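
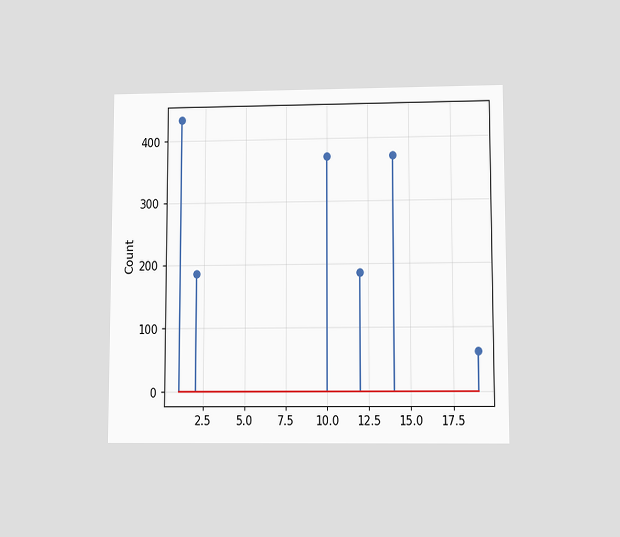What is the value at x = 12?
The chart is viewed at a slight angle. The stem at x=12 reaches 186.

186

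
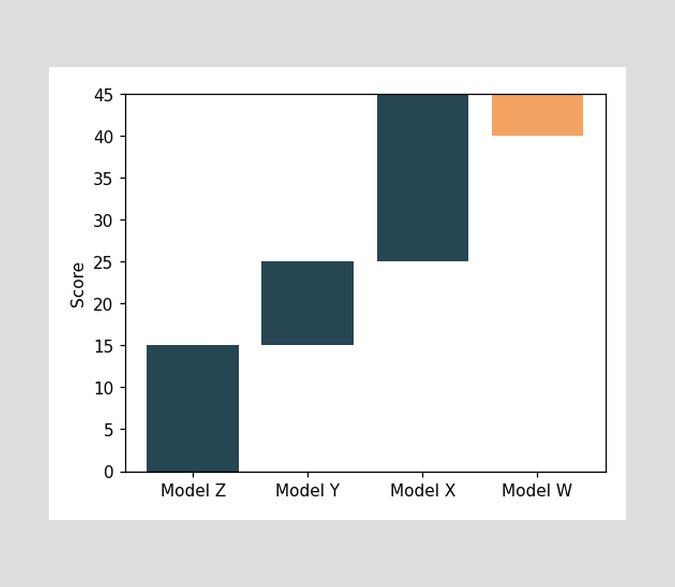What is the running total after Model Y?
After Model Y the running total reaches 25.

25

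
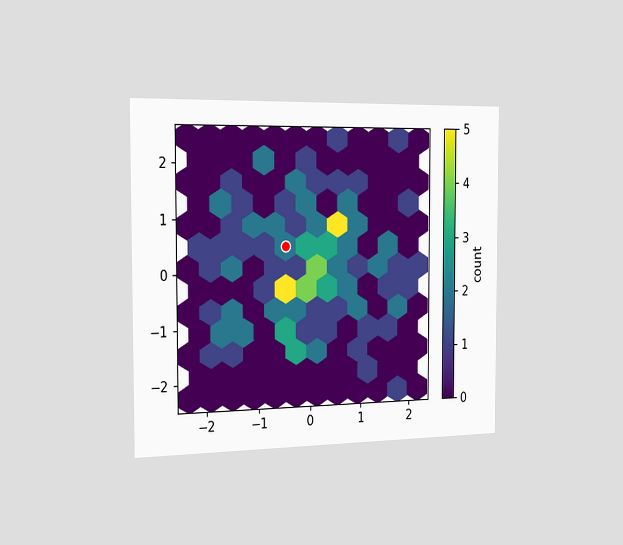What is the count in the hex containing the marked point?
The chart is viewed slightly from the left. The marked hex reads 2 on the colorbar.

2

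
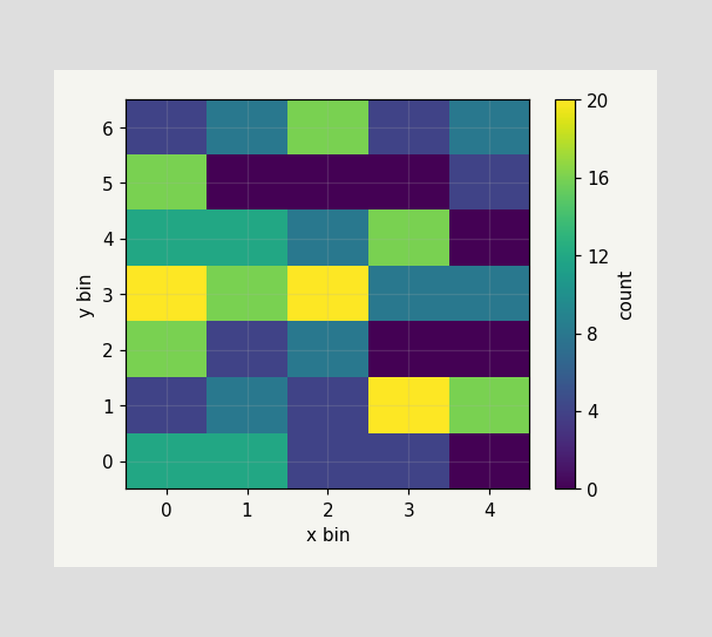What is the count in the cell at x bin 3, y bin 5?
0

Matching the cell (3, 5) against the colorbar gives 0.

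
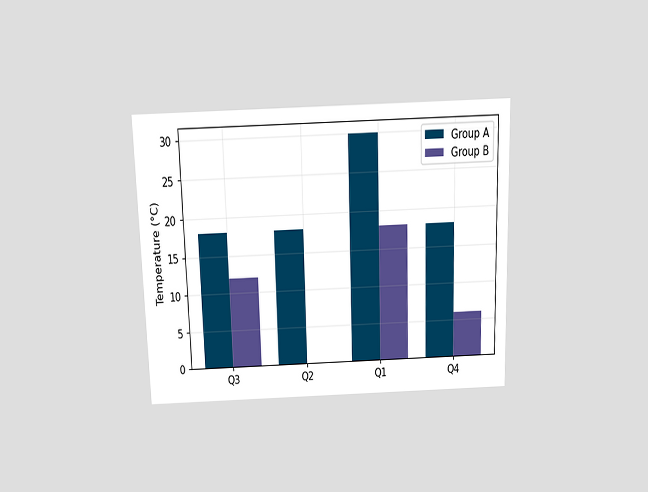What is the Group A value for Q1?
30°C

The chart is viewed slightly from above. The Group A bar at Q1 reaches 30°C on the y-axis.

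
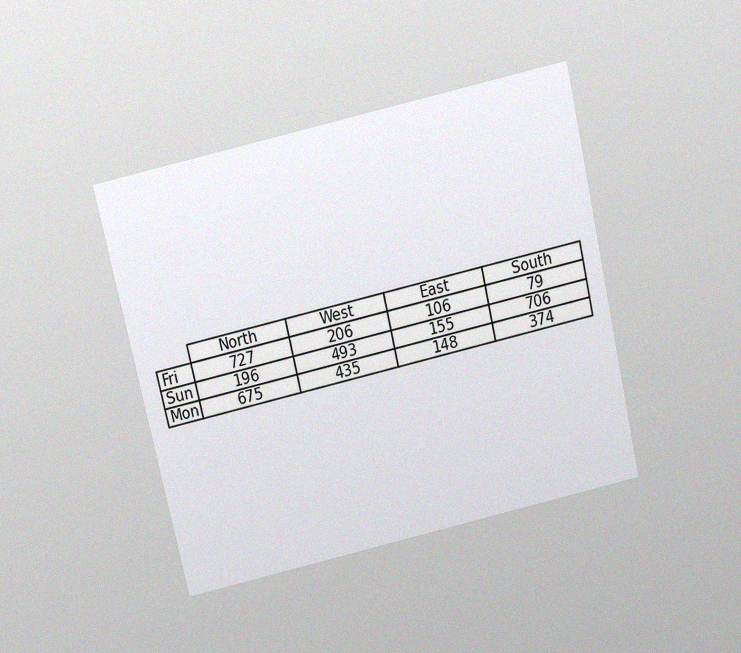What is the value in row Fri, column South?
The chart is tilted about 13° counter-clockwise and viewed slightly from above, with some photo noise. The (Fri, South) cell reads 79.

79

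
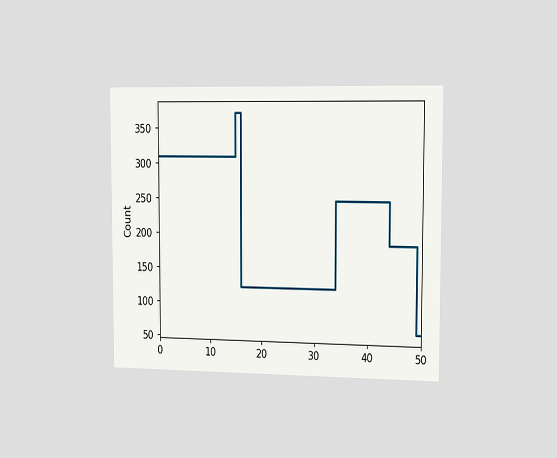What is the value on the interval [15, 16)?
The chart is viewed slightly from the right. On [15, 16) the step sits at 372.

372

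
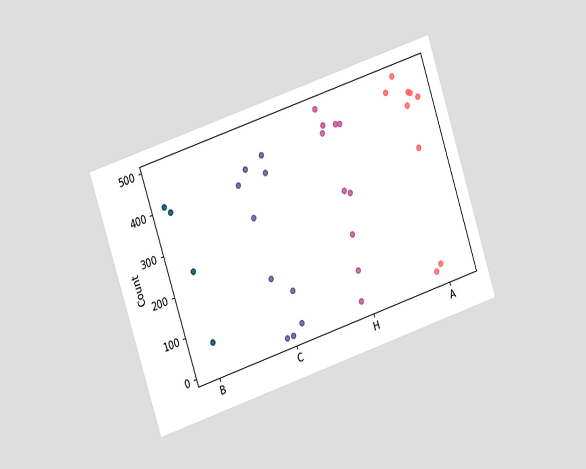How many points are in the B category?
4

The chart is tilted about 18° counter-clockwise and viewed at a slight angle. Counting the markers in the B column gives 4.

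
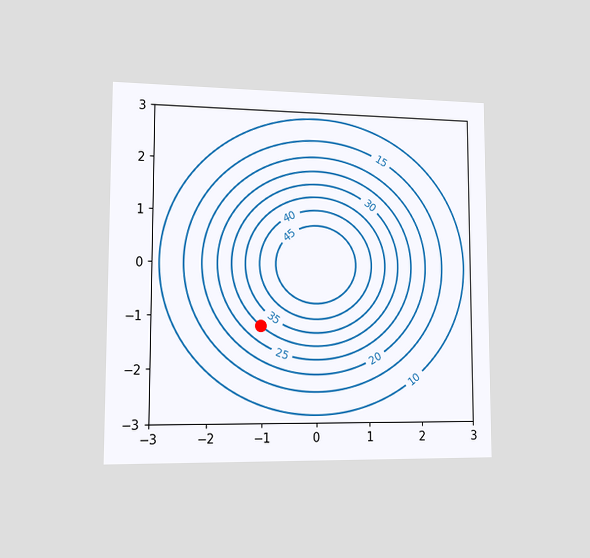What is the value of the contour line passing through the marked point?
30

The chart is viewed slightly from the left. The marked point sits on the contour labelled 30.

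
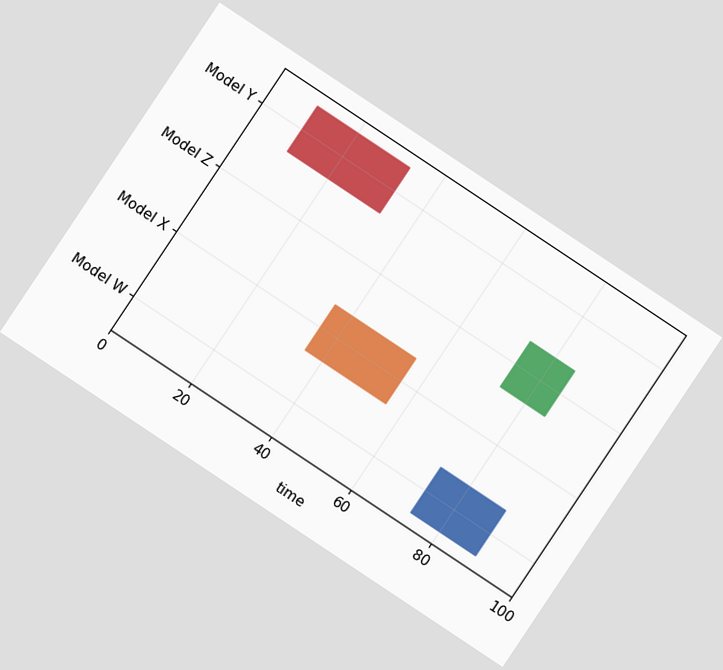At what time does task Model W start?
73

The chart is tilted about 34° clockwise. The Model W bar begins at t=73.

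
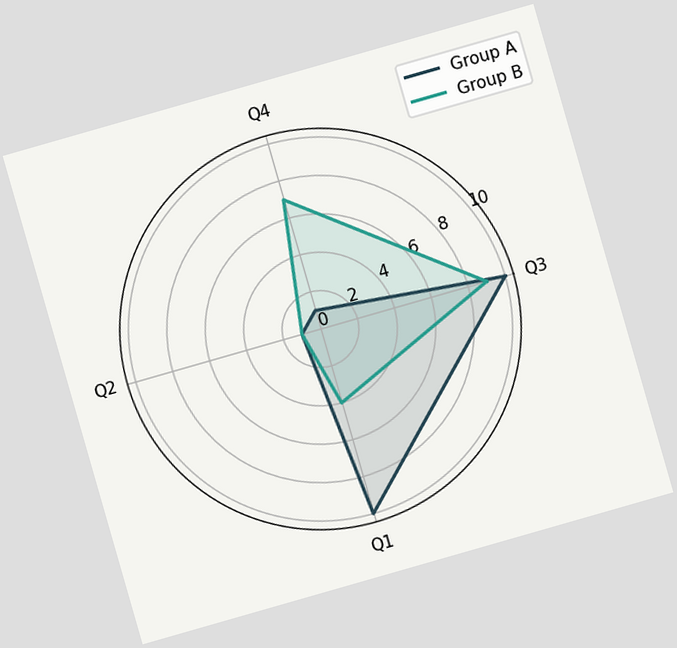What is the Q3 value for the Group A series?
The chart is tilted about 16° counter-clockwise. On the Q3 axis, Group A reaches 10.

10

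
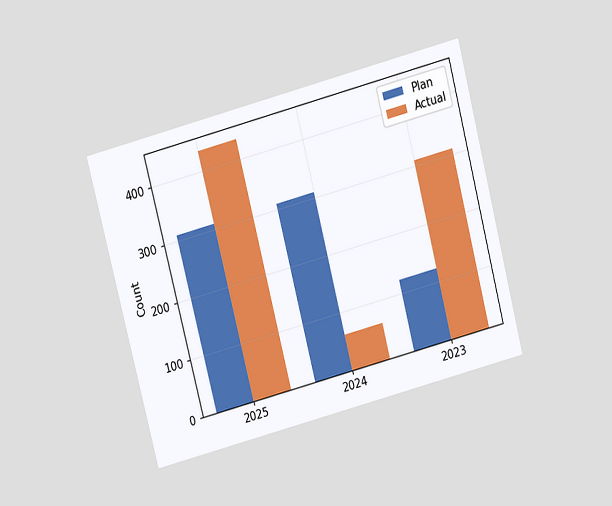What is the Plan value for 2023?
124

The chart is tilted about 15° counter-clockwise and viewed slightly from above. The Plan bar at 2023 reaches 124 on the y-axis.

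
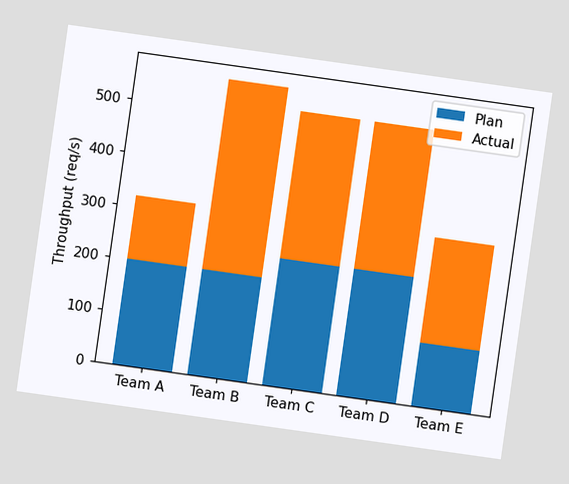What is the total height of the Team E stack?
The chart is tilted about 8° clockwise. The Team E stack's top reaches 320req/s on the y-axis.

320req/s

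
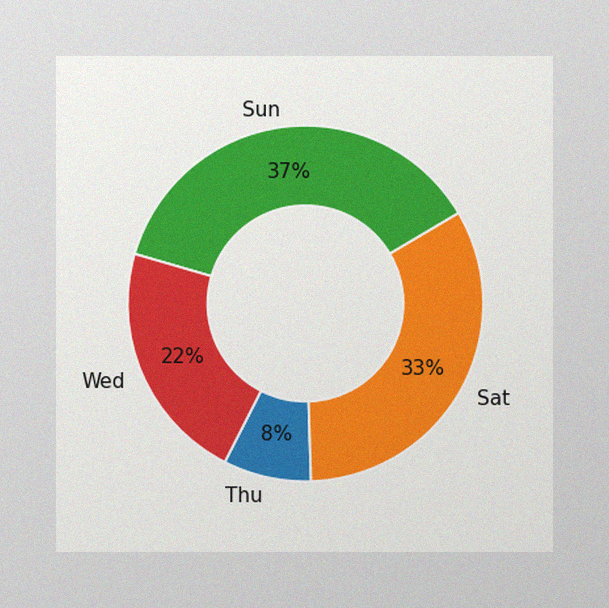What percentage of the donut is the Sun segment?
The image has some photo noise and uneven lighting. The Sun segment takes up 37% of the ring.

37%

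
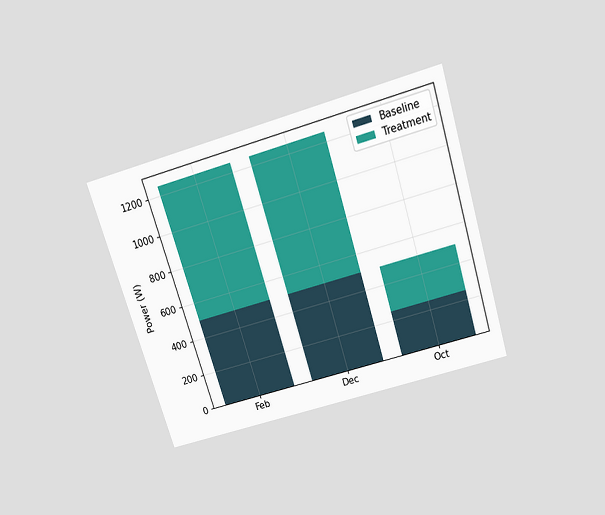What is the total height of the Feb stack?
1250W

The chart is tilted about 17° counter-clockwise and viewed slightly from above. The Feb stack's top reaches 1250W on the y-axis.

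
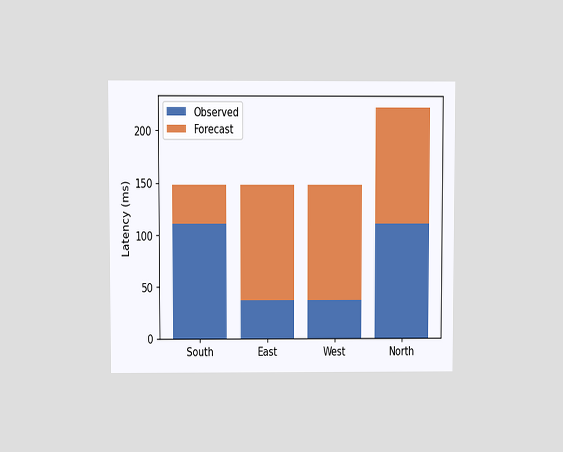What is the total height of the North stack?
The chart is viewed at a slight angle. The North stack's top reaches 222ms on the y-axis.

222ms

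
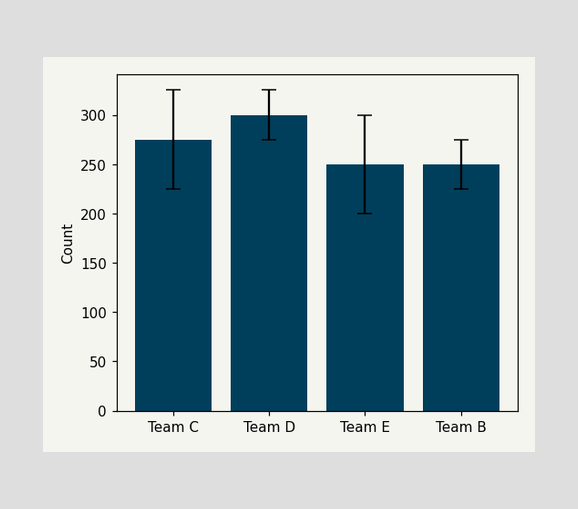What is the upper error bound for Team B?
The Team B bar's upper whisker reaches 275.

275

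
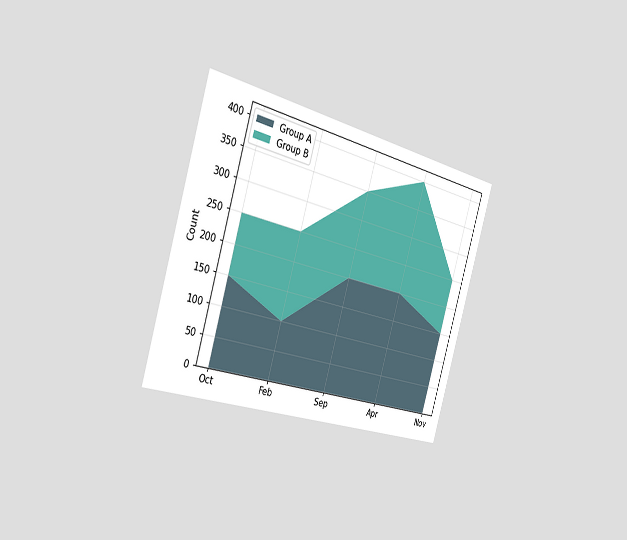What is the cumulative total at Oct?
The chart is tilted about 17° clockwise and viewed slightly from the left. The stacked total at Oct reaches 250.

250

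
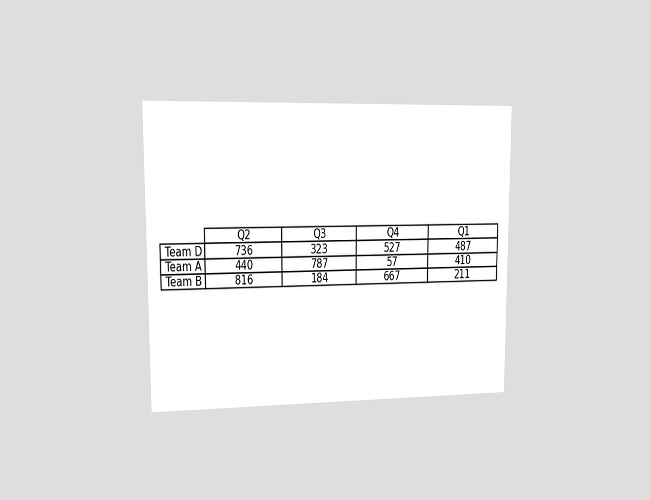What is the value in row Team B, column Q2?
The chart is viewed slightly from the left. The (Team B, Q2) cell reads 816.

816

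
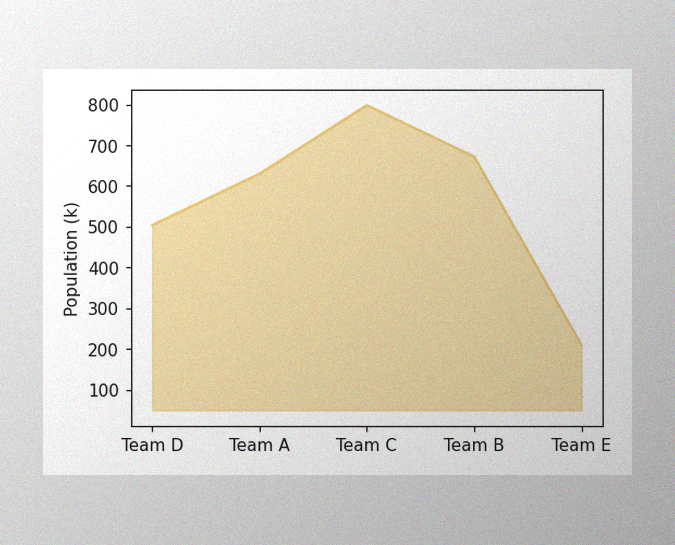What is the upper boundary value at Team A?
630k

The image has some photo noise and uneven lighting. At Team A the upper boundary is at 630k.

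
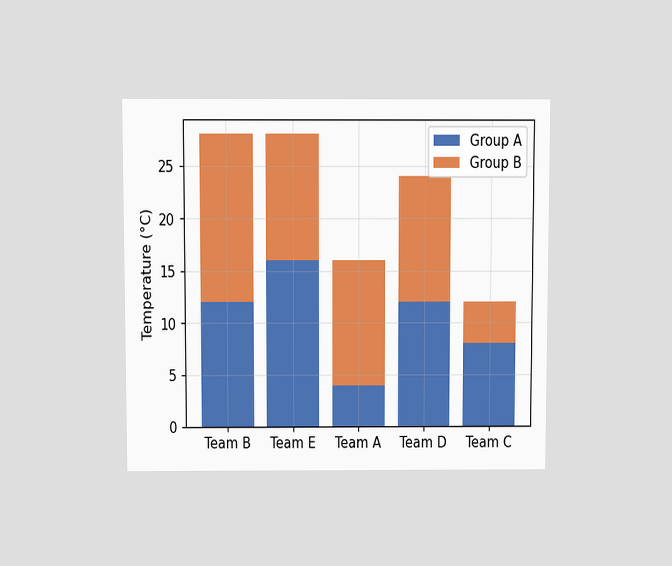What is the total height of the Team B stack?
28°C

The chart is viewed slightly from above. The Team B stack's top reaches 28°C on the y-axis.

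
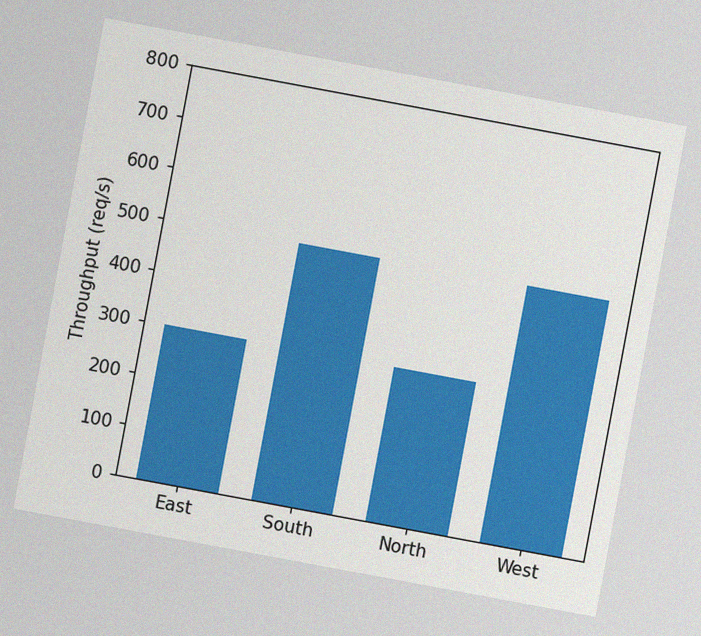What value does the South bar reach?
The chart is tilted about 11° clockwise, with some photo noise. Reading along the chart's y-axis, the South bar reaches 500req/s.

500req/s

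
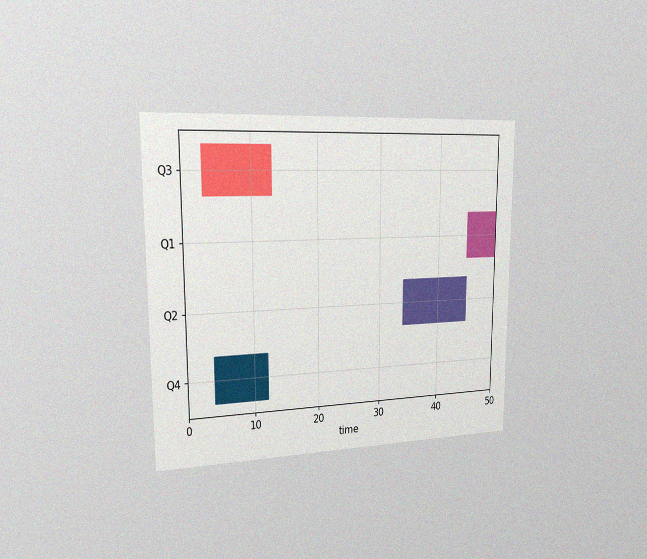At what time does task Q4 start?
4

The chart is viewed slightly from the left, with some photo noise. The Q4 bar begins at t=4.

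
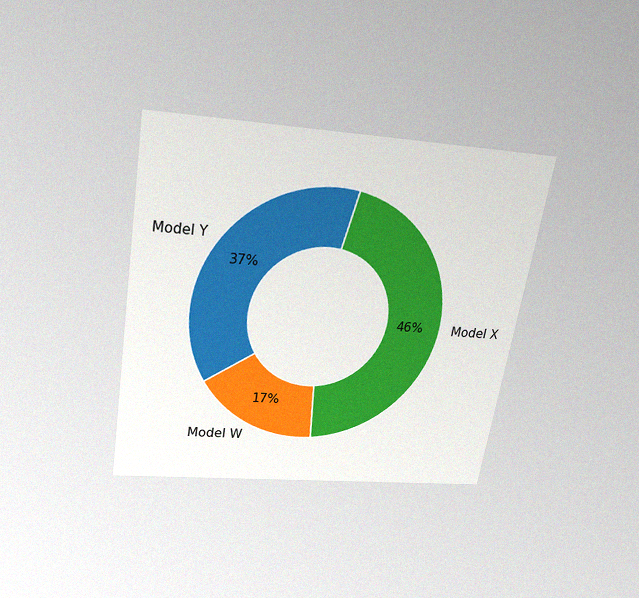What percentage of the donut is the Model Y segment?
The chart is tilted about 9° clockwise and viewed slightly from above, with some photo noise. The Model Y segment takes up 37% of the ring.

37%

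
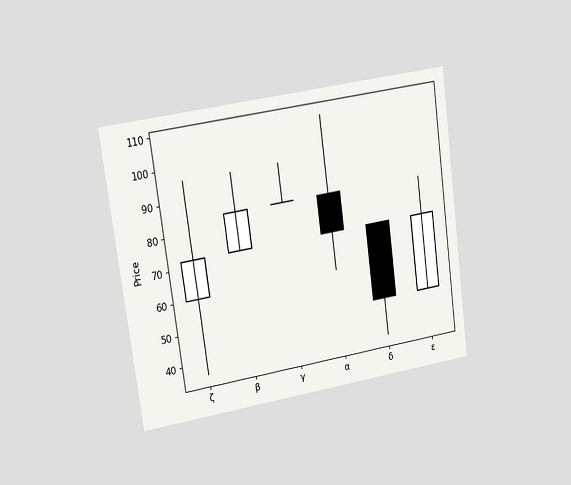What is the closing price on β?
84

The chart is tilted about 8° counter-clockwise and viewed at a slight angle. The β candle closes at 84.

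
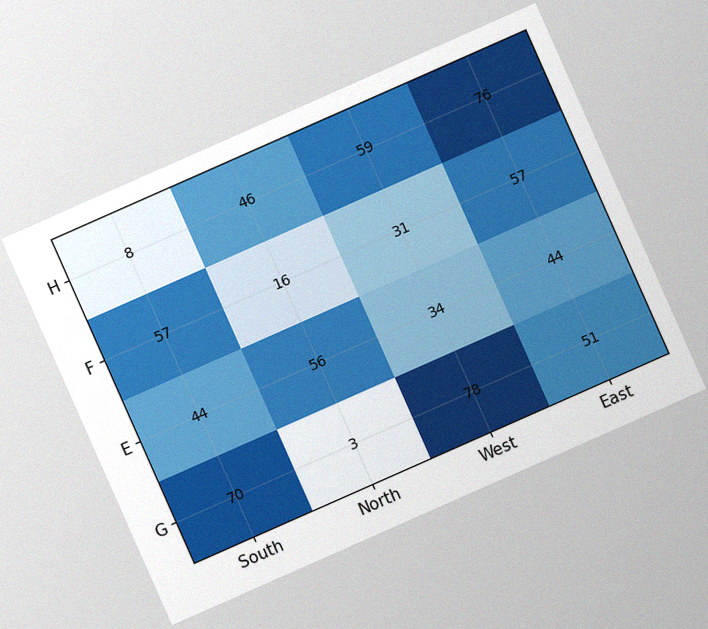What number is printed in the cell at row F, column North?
16

The chart is tilted about 24° counter-clockwise, with some photo noise. The (F, North) cell reads 16.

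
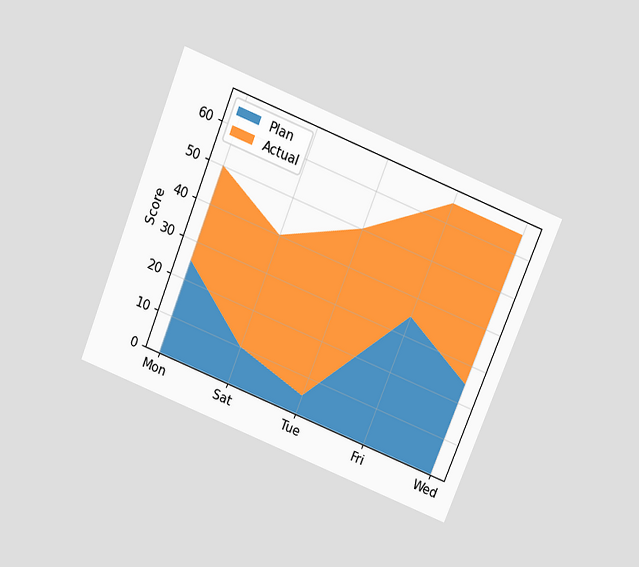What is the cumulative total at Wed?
The chart is tilted about 22° clockwise and viewed slightly from above. The stacked total at Wed reaches 65.

65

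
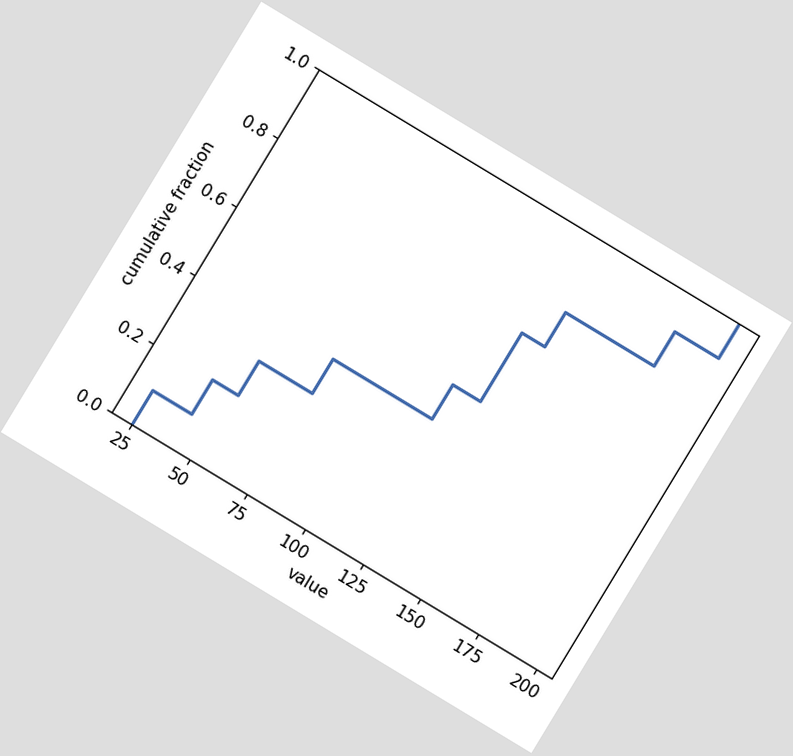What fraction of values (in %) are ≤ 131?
70%

The chart is tilted about 31° clockwise. At x=131 the ECDF step is at 70%.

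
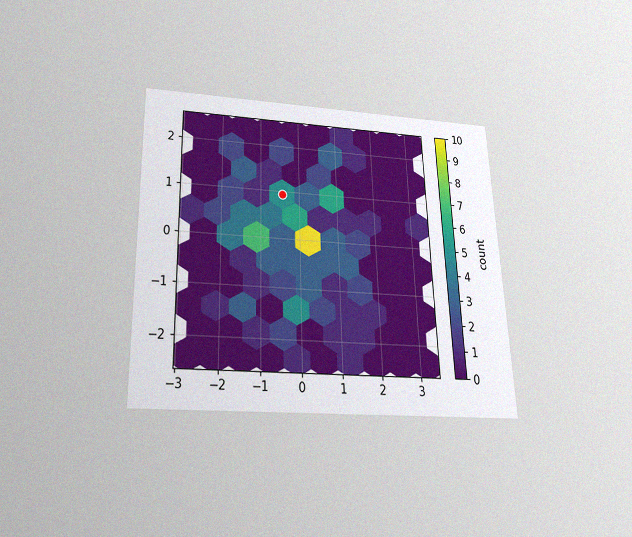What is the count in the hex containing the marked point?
5

The chart is tilted about 2° counter-clockwise and viewed slightly from below, with some photo noise. The marked hex reads 5 on the colorbar.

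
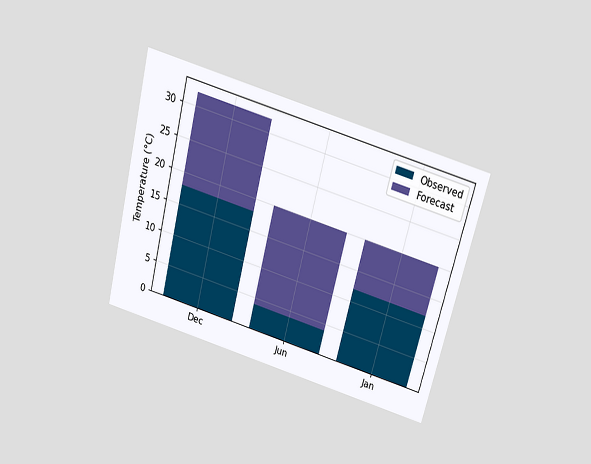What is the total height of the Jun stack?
20°C

The chart is tilted about 14° clockwise and viewed slightly from above. The Jun stack's top reaches 20°C on the y-axis.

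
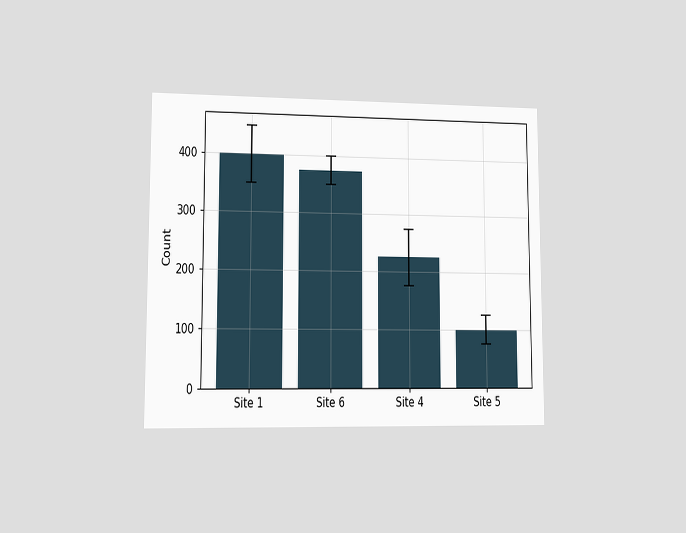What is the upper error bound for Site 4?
275

The chart is viewed at a slight angle. The Site 4 bar's upper whisker reaches 275.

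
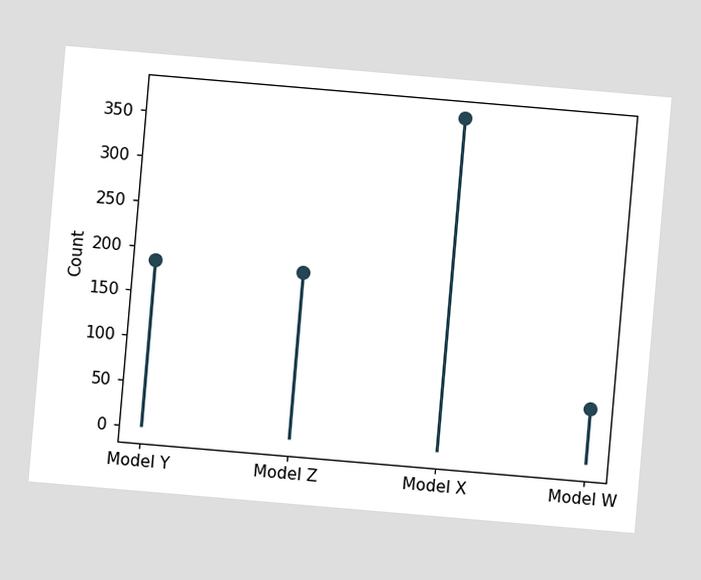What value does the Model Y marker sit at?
186

The chart is tilted about 5° clockwise. The Model Y marker sits at 186.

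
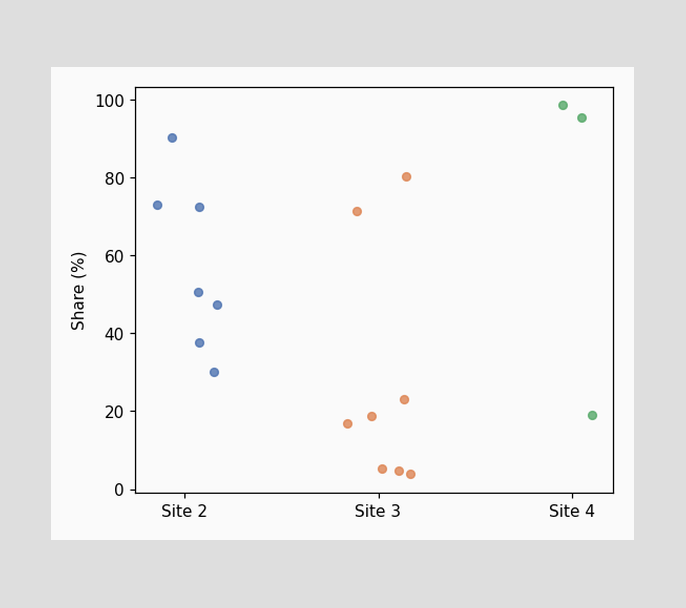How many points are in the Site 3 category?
Counting the markers in the Site 3 column gives 8.

8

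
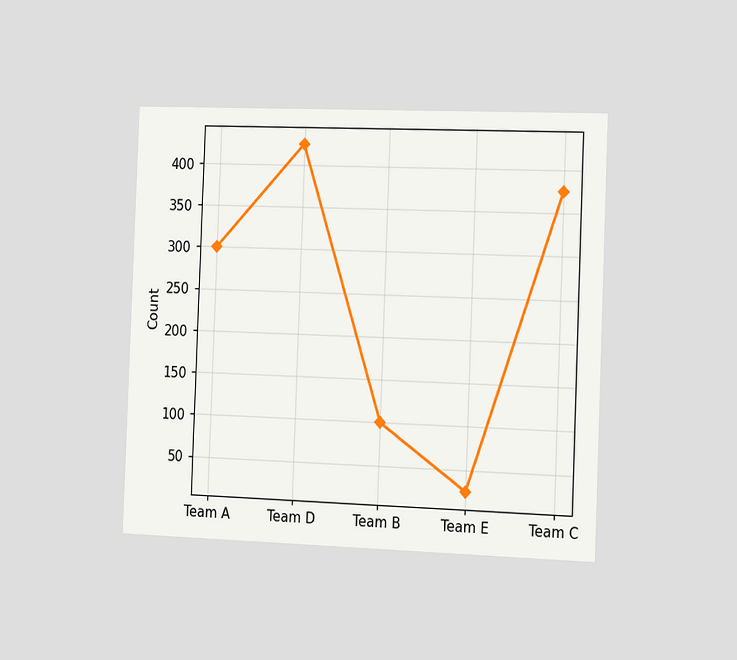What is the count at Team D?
The chart is tilted about 2° clockwise and viewed slightly from the right. At Team D, the line is at 425.

425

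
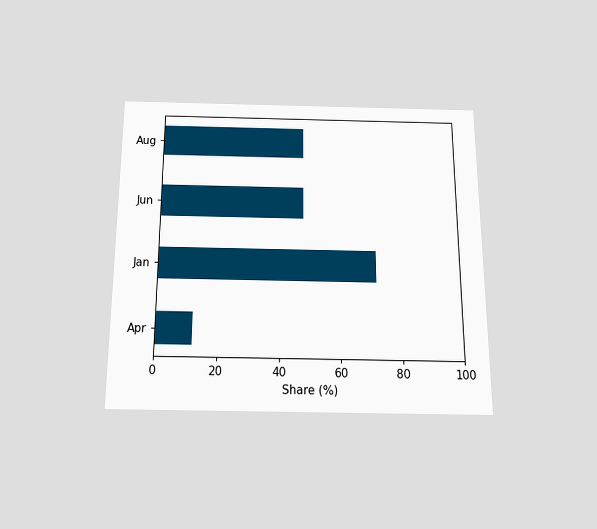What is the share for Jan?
The chart is viewed slightly from below. Reading along the chart's x-axis, the Jan bar reaches 72%.

72%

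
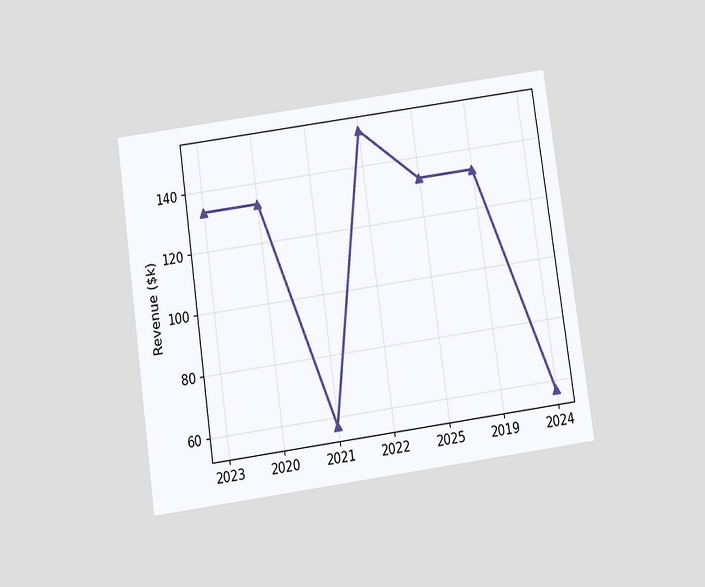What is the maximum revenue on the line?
$152k

The chart is tilted about 8° counter-clockwise and viewed slightly from below. The highest point is at 2022, and reading across to the y-axis gives $152k.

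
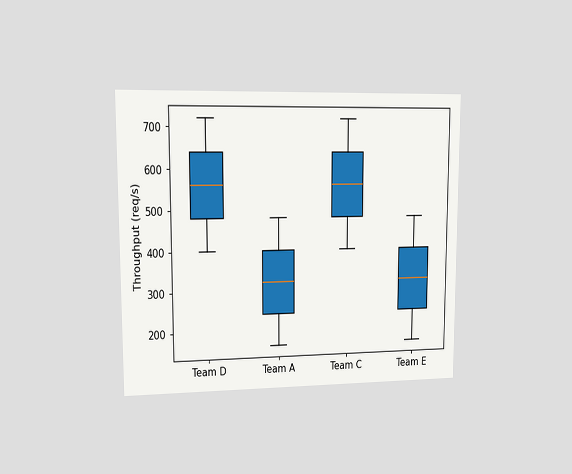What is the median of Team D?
560req/s

The chart is viewed at a slight angle. The median line in the Team D box sits at 560req/s.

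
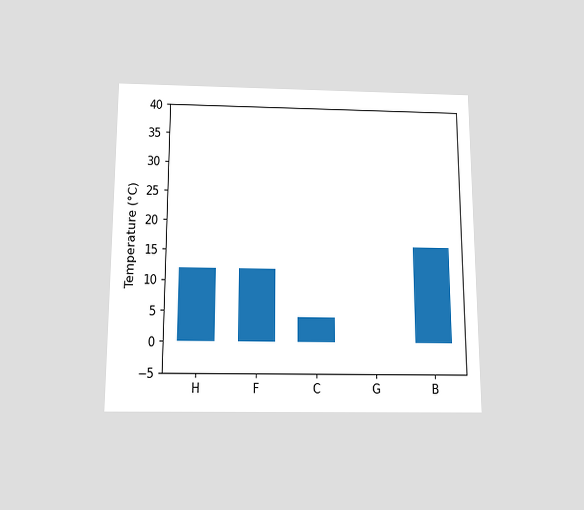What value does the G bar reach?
The chart is viewed slightly from below. Reading along the chart's y-axis, the G bar reaches 0°C.

0°C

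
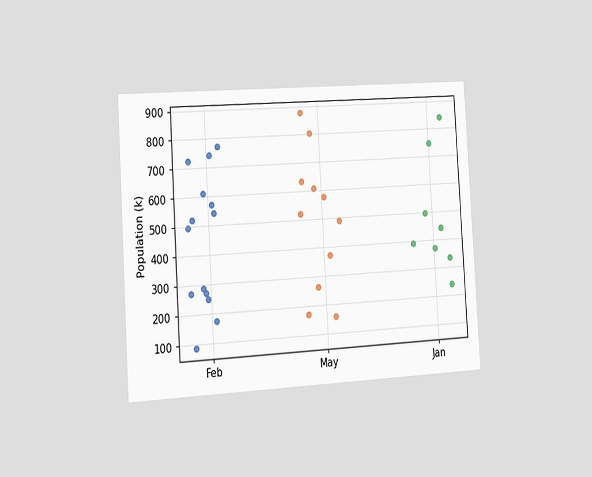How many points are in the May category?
The chart is tilted about 3° counter-clockwise and viewed slightly from the left. Counting the markers in the May column gives 11.

11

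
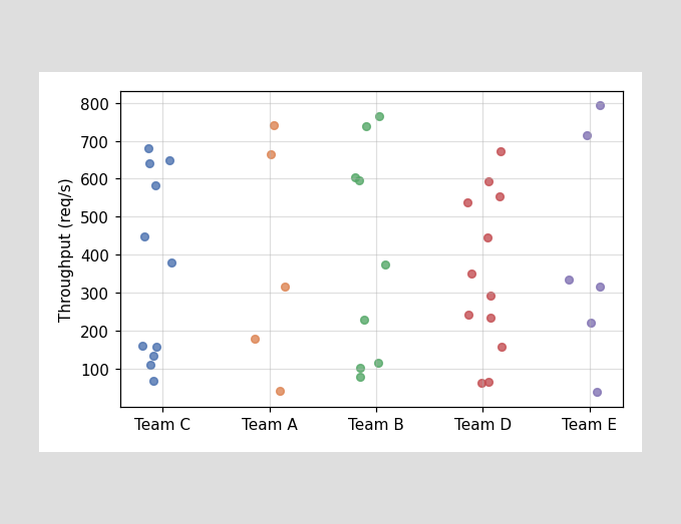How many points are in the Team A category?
5

Counting the markers in the Team A column gives 5.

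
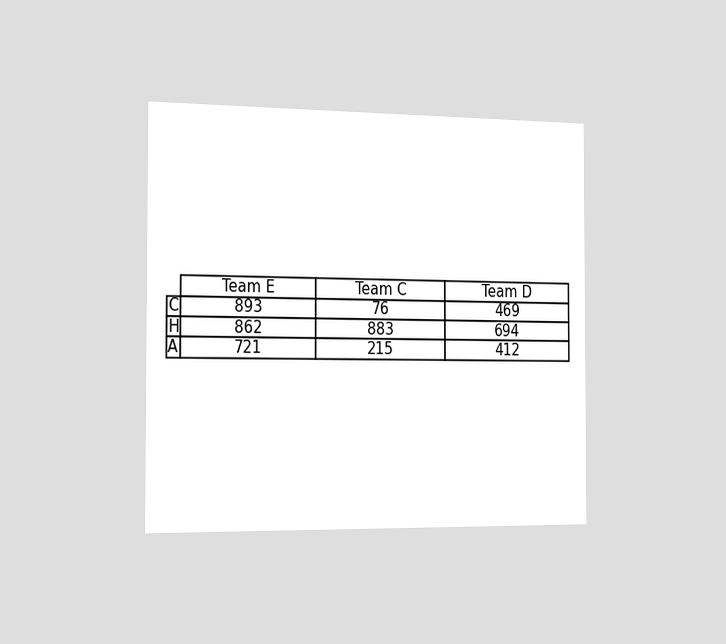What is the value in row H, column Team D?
The chart is viewed slightly from the left. The (H, Team D) cell reads 694.

694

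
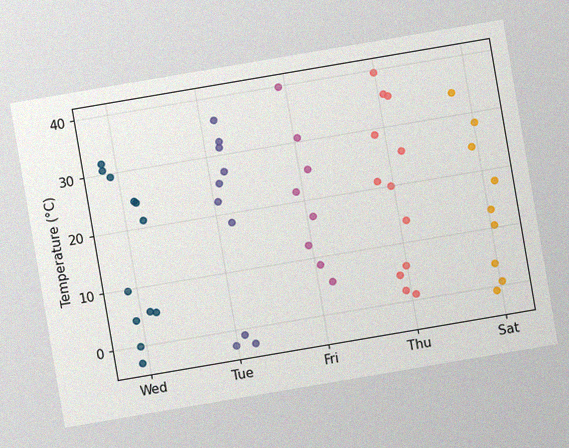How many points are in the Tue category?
The chart is tilted about 10° counter-clockwise, with some photo noise. Counting the markers in the Tue column gives 10.

10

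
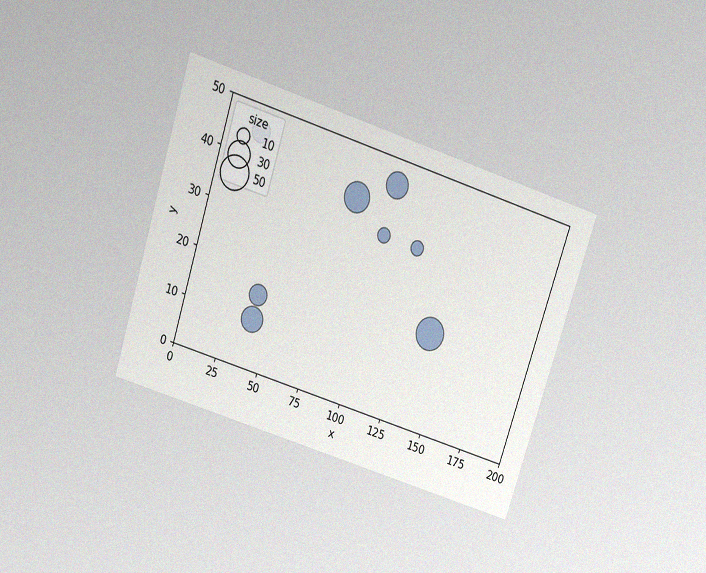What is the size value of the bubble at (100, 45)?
The chart is tilted about 18° clockwise and viewed slightly from above, with some photo noise. Matching the bubble at (100, 45) against the size legend gives 30.

30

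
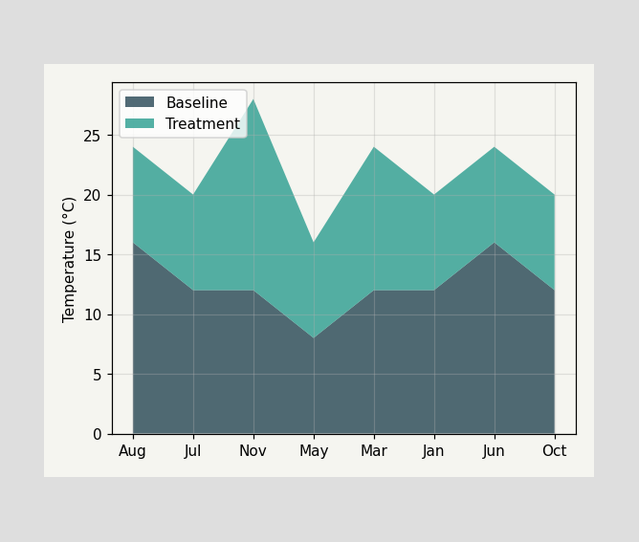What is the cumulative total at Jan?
20°C

The stacked total at Jan reaches 20°C.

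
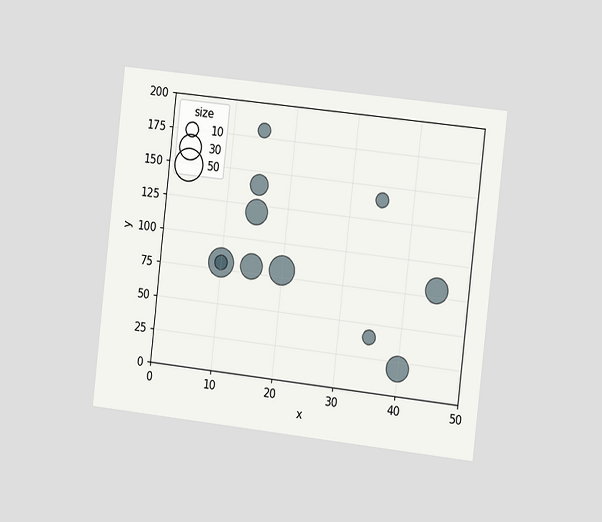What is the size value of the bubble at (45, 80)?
30

The chart is tilted about 6° clockwise and viewed slightly from the right. Matching the bubble at (45, 80) against the size legend gives 30.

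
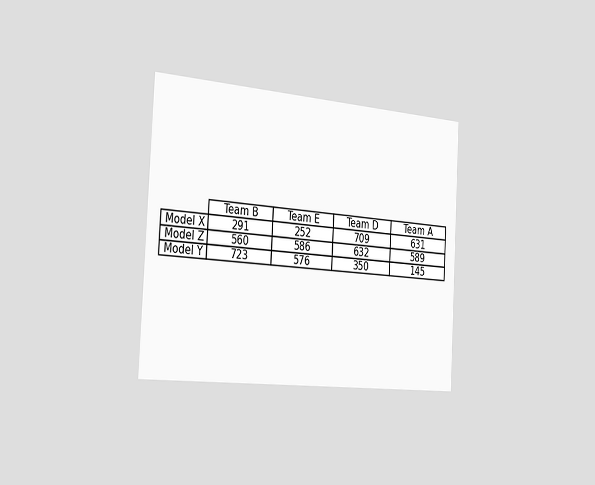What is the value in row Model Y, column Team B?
The chart is tilted about 3° clockwise and viewed slightly from the left. The (Model Y, Team B) cell reads 723.

723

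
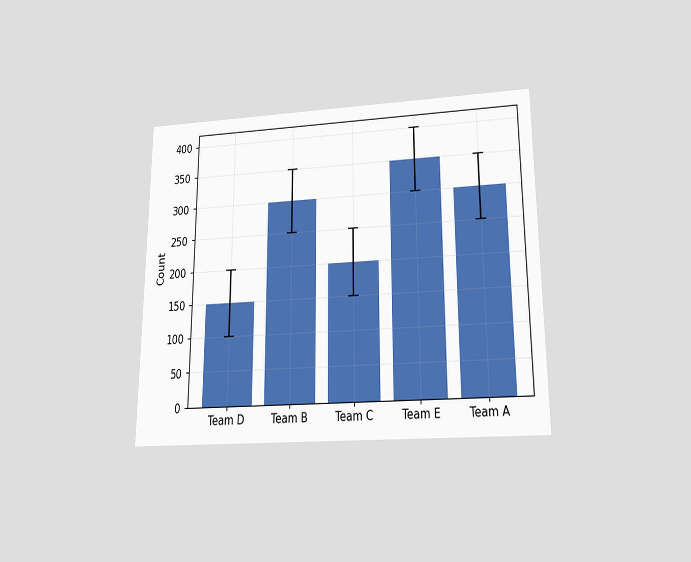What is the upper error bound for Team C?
250

The chart is viewed slightly from below. The Team C bar's upper whisker reaches 250.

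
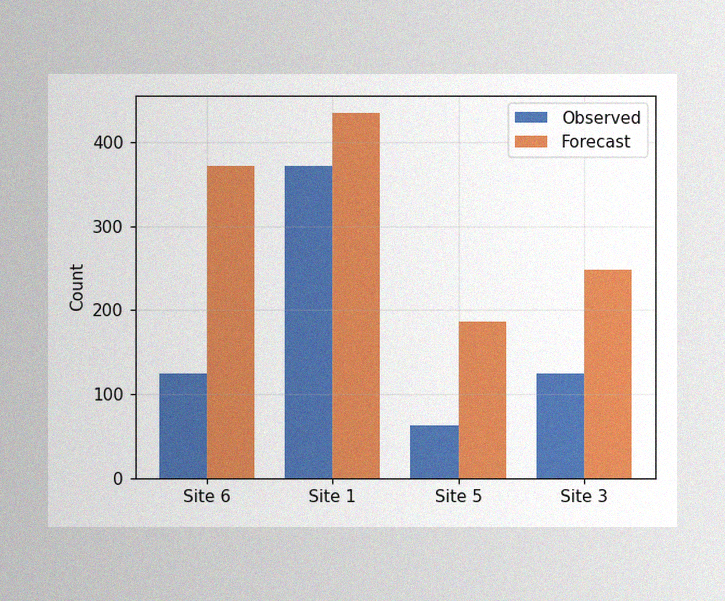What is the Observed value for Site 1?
372

The image has some photo noise and uneven lighting. The Observed bar at Site 1 reaches 372 on the y-axis.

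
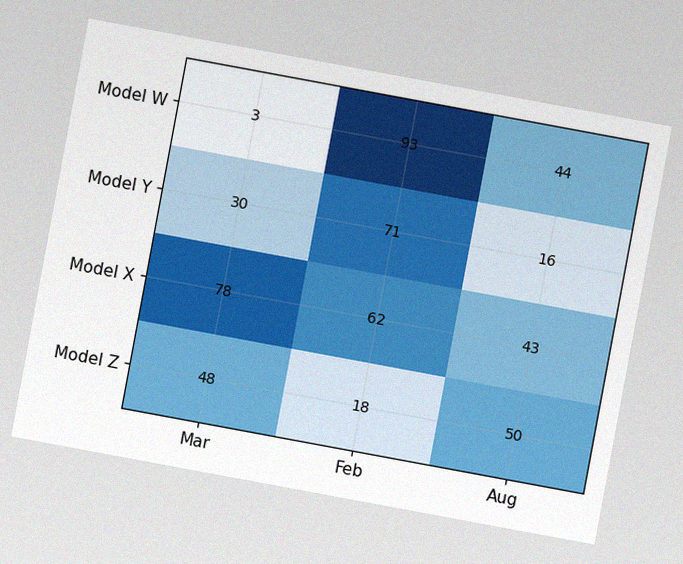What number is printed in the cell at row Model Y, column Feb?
The chart is tilted about 11° clockwise, with some photo noise. The (Model Y, Feb) cell reads 71.

71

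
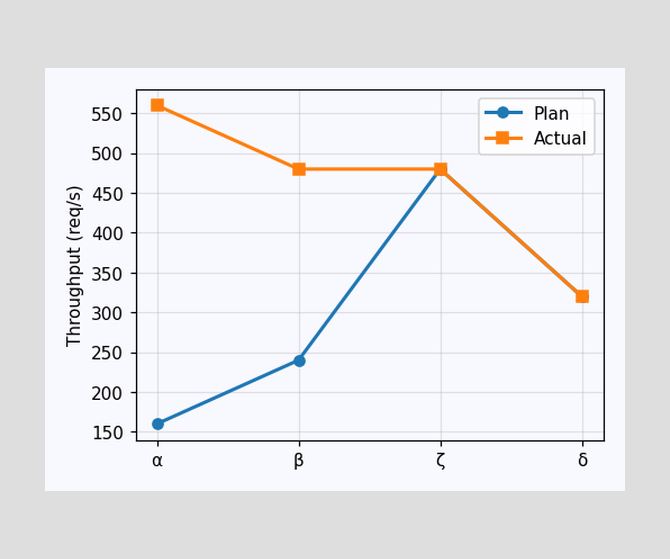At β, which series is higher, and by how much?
At β, Actual sits above the other line by 240req/s.

Actual, by 240req/s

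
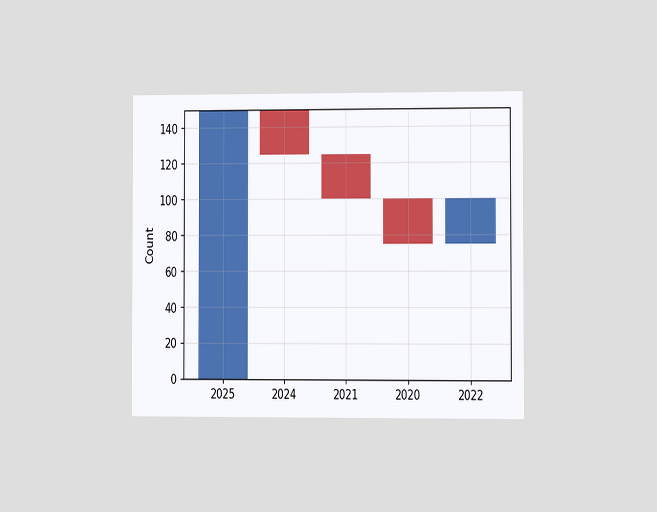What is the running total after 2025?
150

The chart is viewed slightly from the right. After 2025 the running total reaches 150.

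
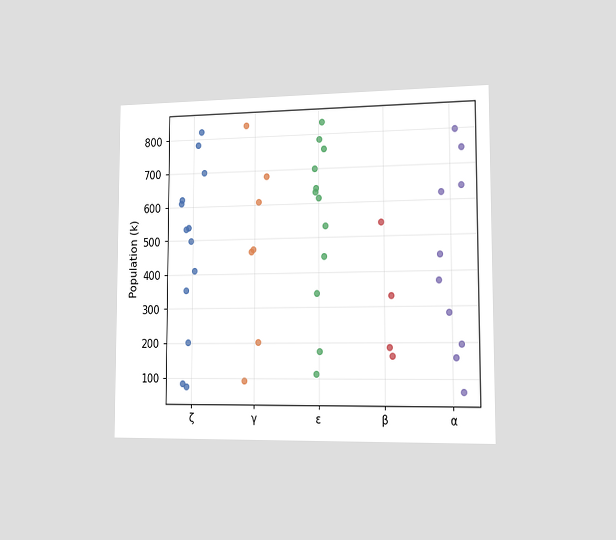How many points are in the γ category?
7

The chart is viewed slightly from the right. Counting the markers in the γ column gives 7.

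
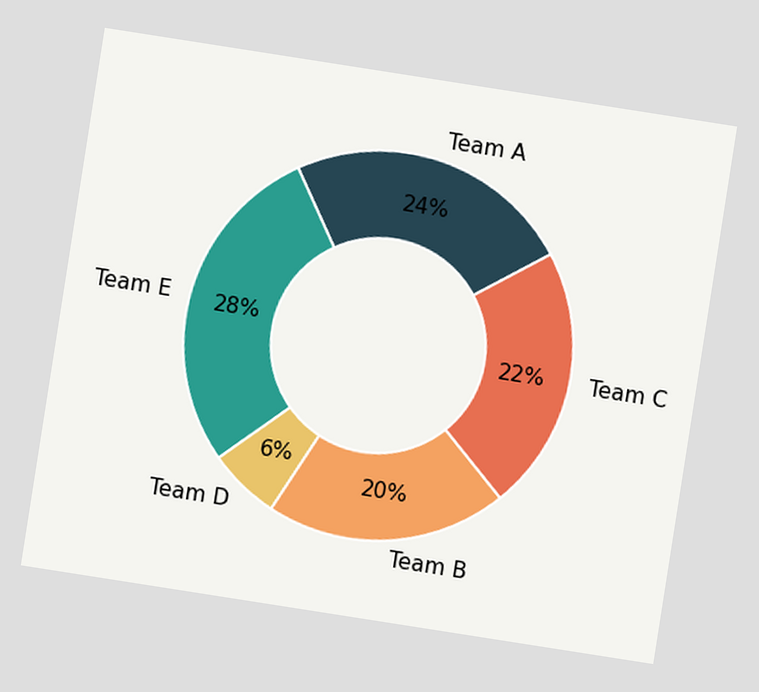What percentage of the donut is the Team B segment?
20%

The chart is tilted about 9° clockwise. The Team B segment takes up 20% of the ring.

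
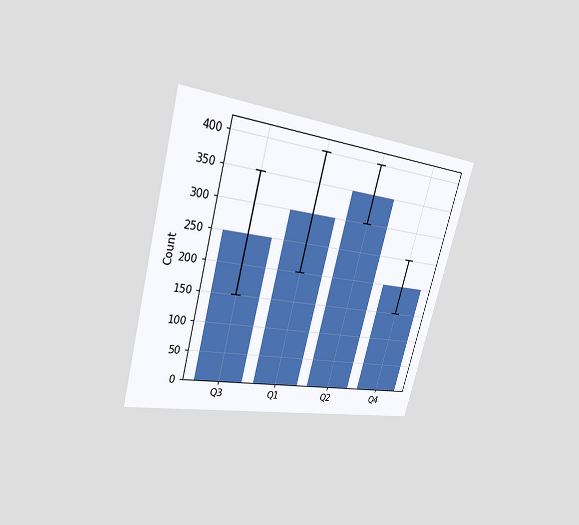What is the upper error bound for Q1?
The chart is tilted about 15° clockwise and viewed slightly from the left. The Q1 bar's upper whisker reaches 400.

400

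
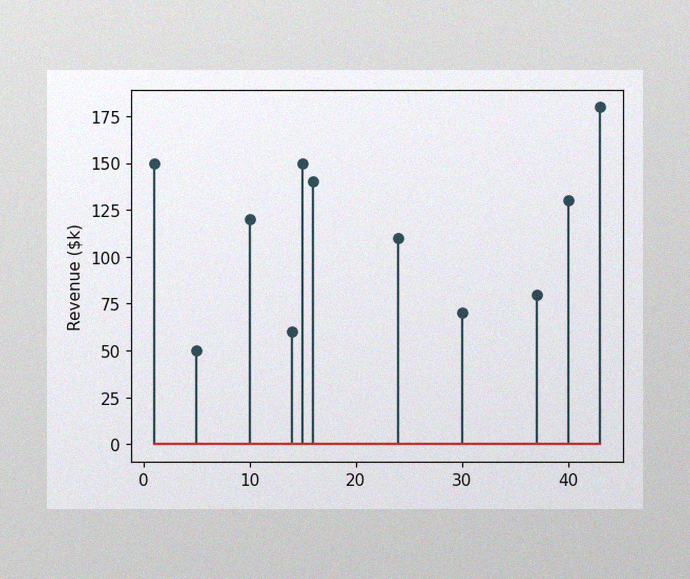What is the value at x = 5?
The image has some photo noise and uneven lighting. The stem at x=5 reaches $50k.

$50k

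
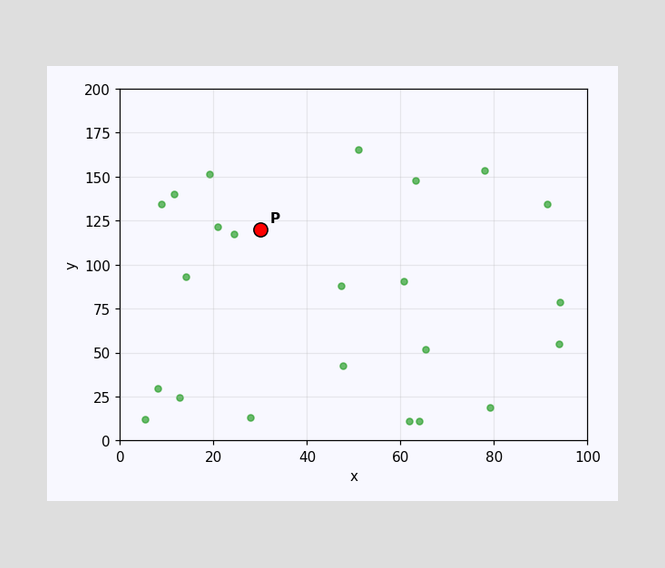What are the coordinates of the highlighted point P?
Following the gridlines from P to each axis, P sits at (30, 120).

(30, 120)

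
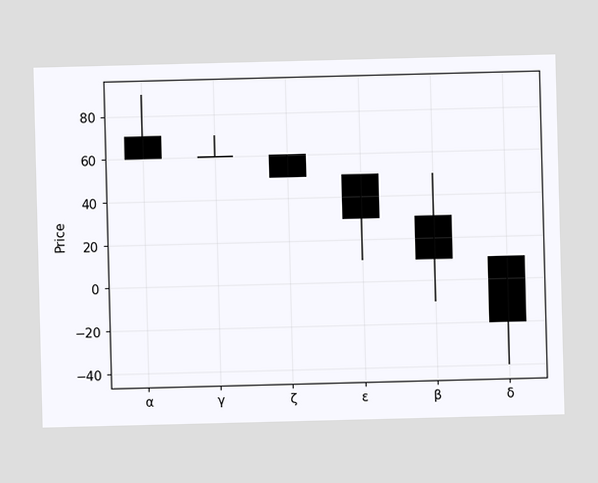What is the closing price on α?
The α candle closes at 60.

60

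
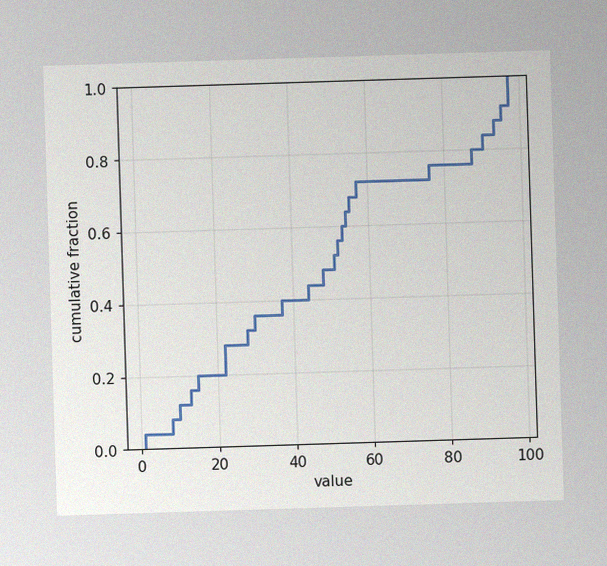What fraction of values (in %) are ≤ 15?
20%

The image has some photo noise and uneven lighting. At x=15 the ECDF step is at 20%.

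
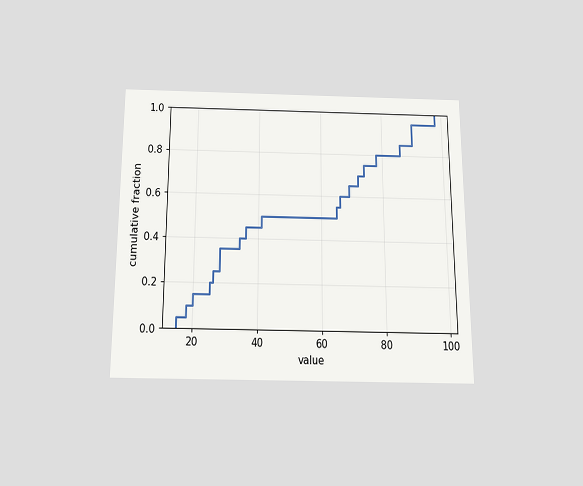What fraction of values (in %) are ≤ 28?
The chart is viewed slightly from below. At x=28 the ECDF step is at 35%.

35%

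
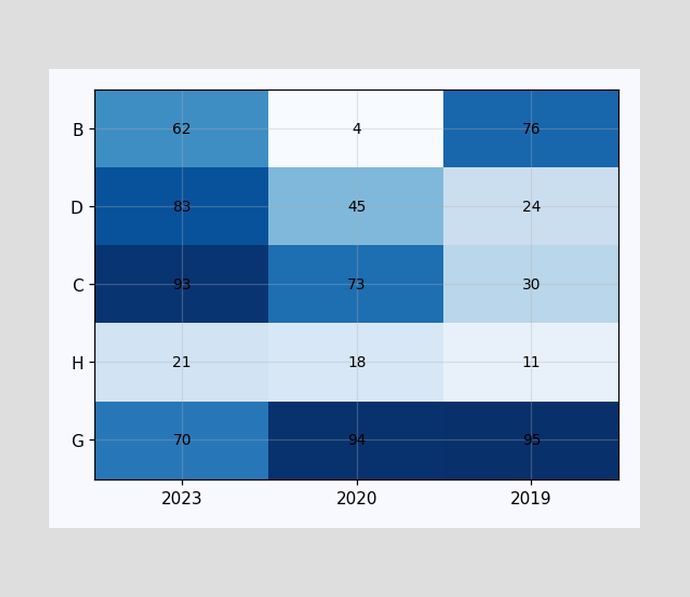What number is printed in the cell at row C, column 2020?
73

The (C, 2020) cell reads 73.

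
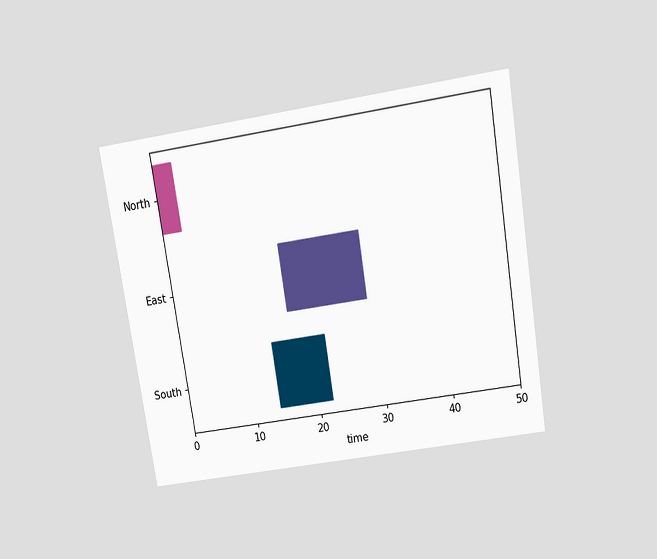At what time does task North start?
The chart is tilted about 9° counter-clockwise and viewed slightly from above. The North bar begins at t=0.

0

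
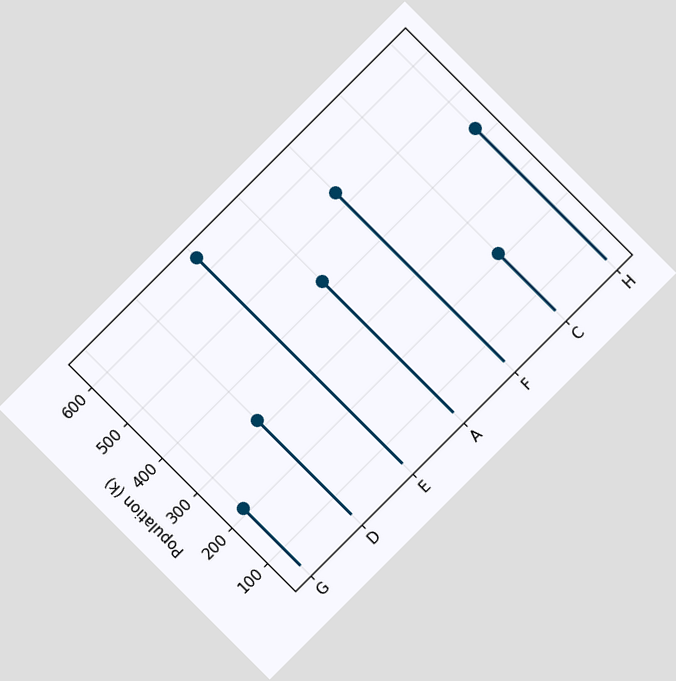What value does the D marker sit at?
318k

The chart is tilted about 45° counter-clockwise. The D marker sits at 318k.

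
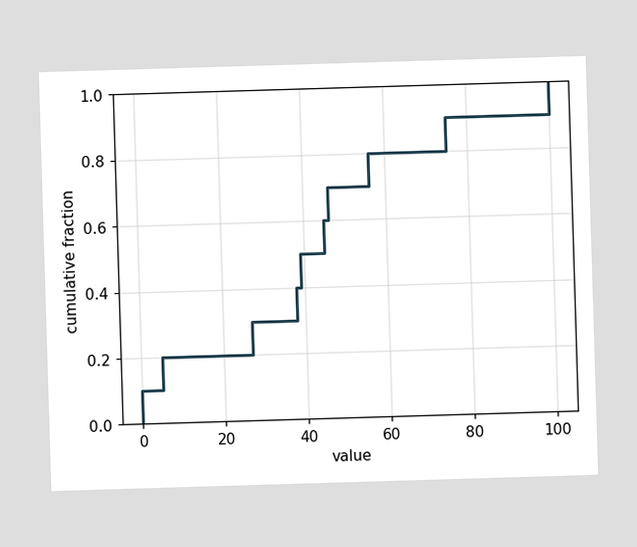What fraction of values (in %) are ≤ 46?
At x=46 the ECDF step is at 70%.

70%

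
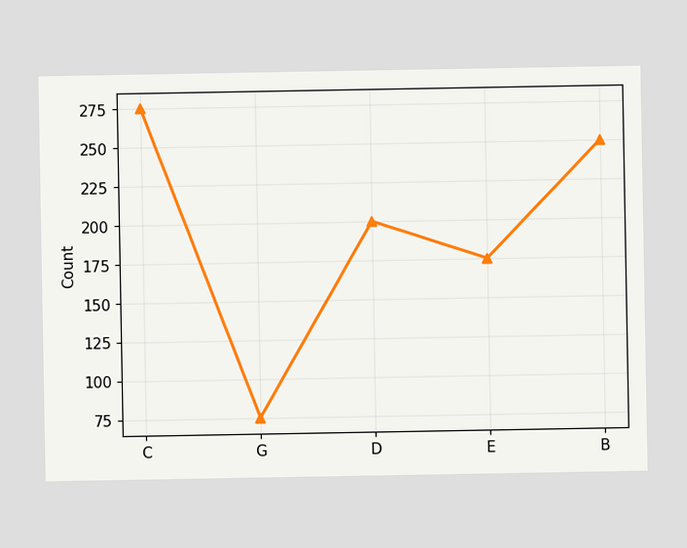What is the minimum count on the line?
75

The lowest point is at G, and reading across to the y-axis gives 75.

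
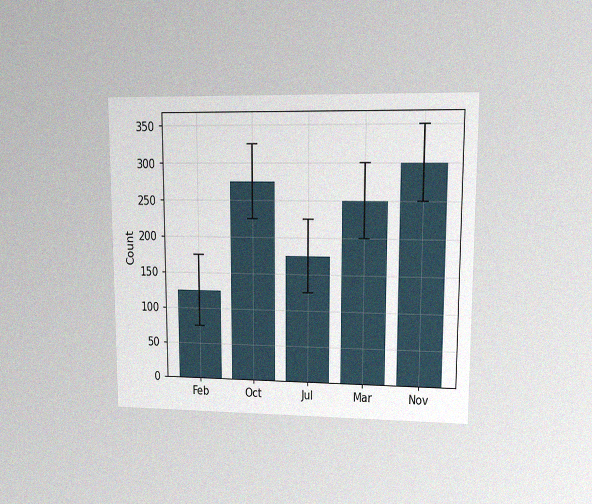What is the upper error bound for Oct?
325

The chart is viewed at a slight angle, with some photo noise. The Oct bar's upper whisker reaches 325.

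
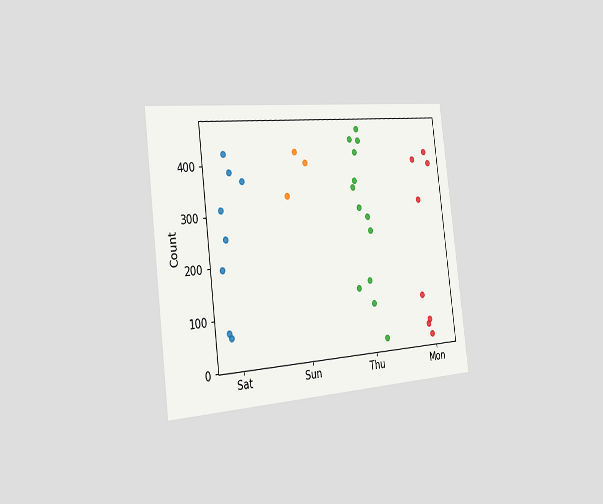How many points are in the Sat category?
The chart is tilted about 7° counter-clockwise and viewed slightly from the left. Counting the markers in the Sat column gives 8.

8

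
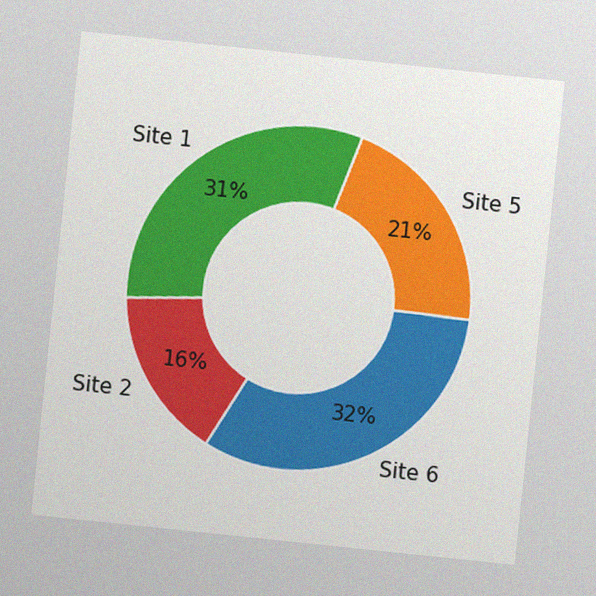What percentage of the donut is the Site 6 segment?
32%

The chart is tilted about 6° clockwise, with some photo noise. The Site 6 segment takes up 32% of the ring.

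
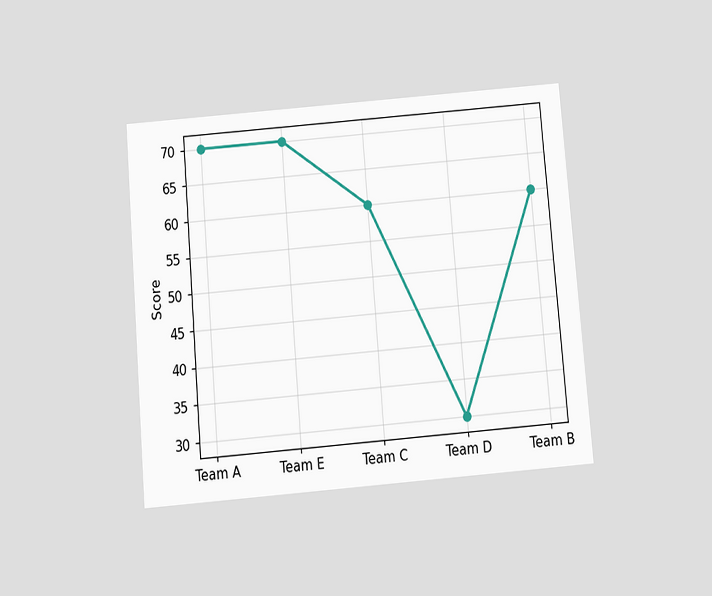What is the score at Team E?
The chart is tilted about 5° counter-clockwise and viewed slightly from below. At Team E, the line is at 70.

70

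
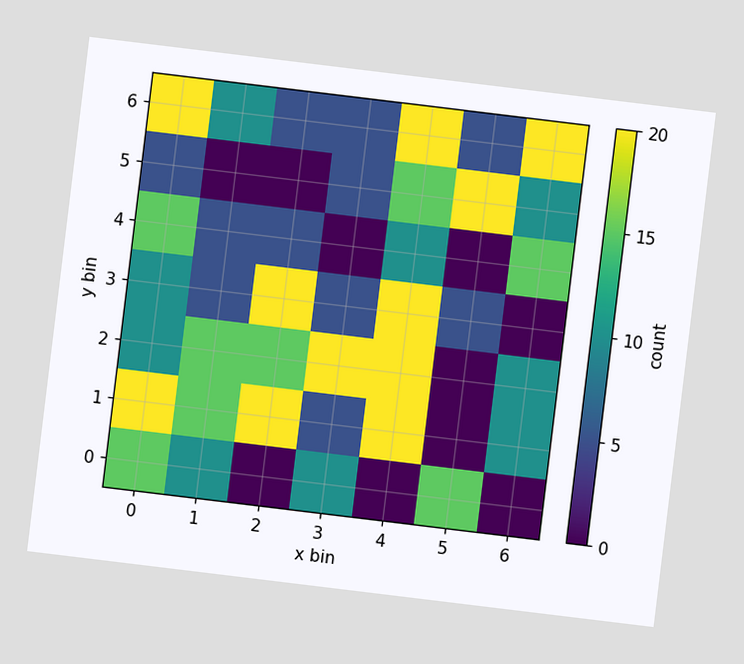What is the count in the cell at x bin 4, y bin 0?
The chart is tilted about 7° clockwise. Matching the cell (4, 0) against the colorbar gives 0.

0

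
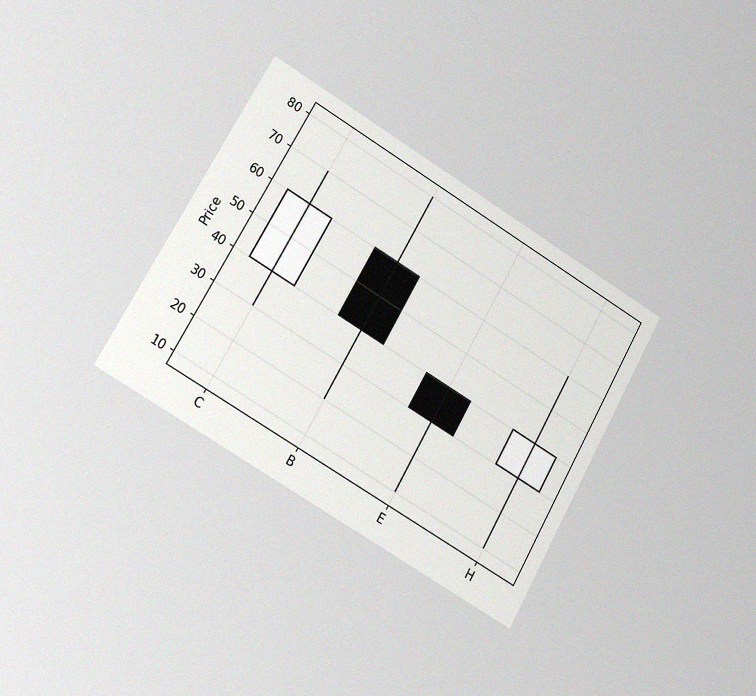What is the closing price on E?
30

The chart is tilted about 30° clockwise and viewed slightly from the left, with some photo noise. The E candle closes at 30.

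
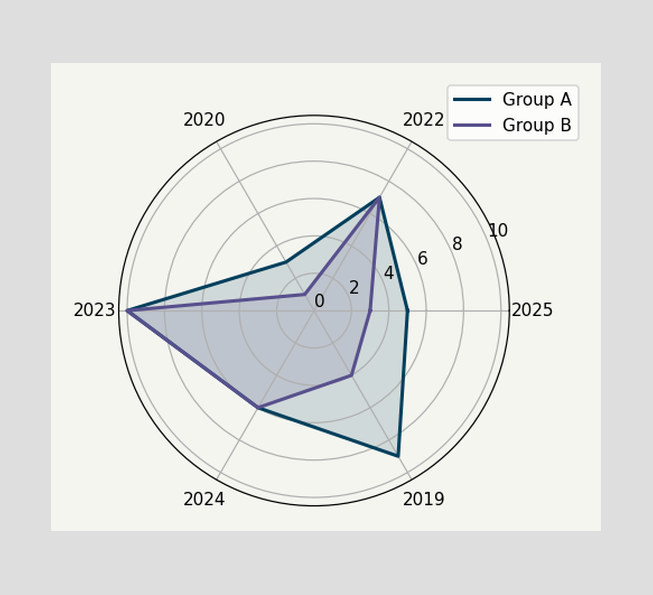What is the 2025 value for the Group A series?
5

On the 2025 axis, Group A reaches 5.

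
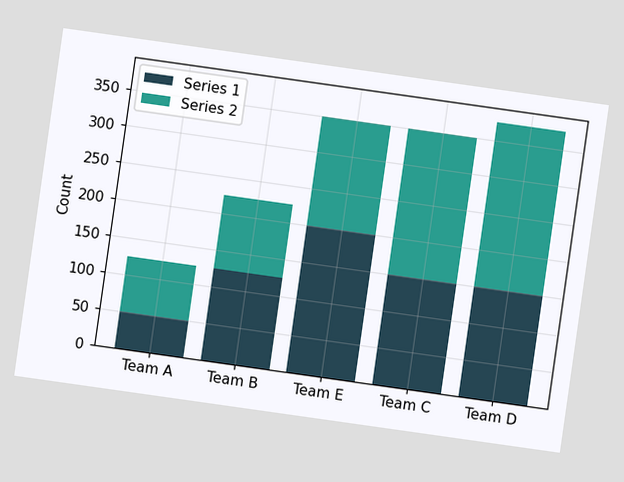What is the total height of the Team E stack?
350

The chart is tilted about 8° clockwise. The Team E stack's top reaches 350 on the y-axis.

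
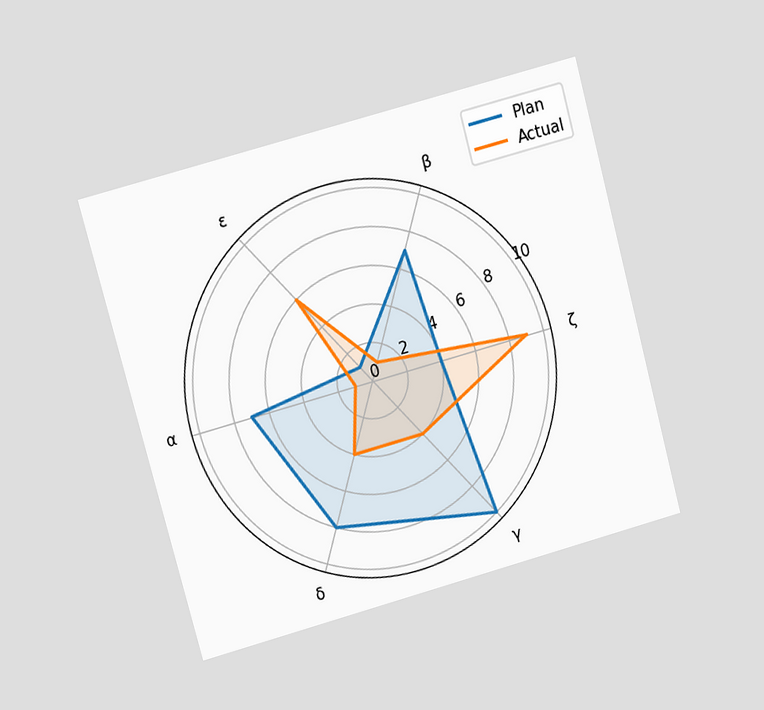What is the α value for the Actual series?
The chart is tilted about 15° counter-clockwise and viewed at a slight angle. On the α axis, Actual reaches 1.

1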